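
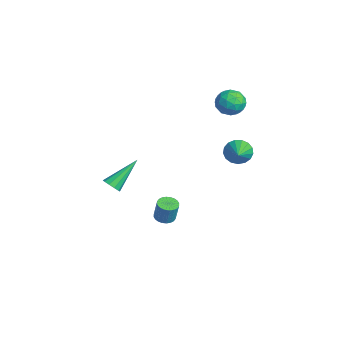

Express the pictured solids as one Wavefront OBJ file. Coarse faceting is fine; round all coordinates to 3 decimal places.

v -1.125 4.353 2.059
v -0.394 3.921 2.121
v -1.626 3.659 3.139
v -0.895 3.227 3.201
v -0.916 4.057 3.389
v -0.606 4.486 2.721
v -1.414 3.094 2.539
v -1.104 3.523 1.871
v -0.572 3.143 2.417
v -0.264 3.738 2.942
v -1.756 3.842 2.318
v -1.448 4.437 2.843
v -0.716 4.198 1.995
v -1.304 3.382 3.265
v -1.317 3.87 3.375
v -0.887 3.616 3.411
v -0.84 4.53 2.348
v -0.41 4.276 2.384
v -0.717 4.356 3.13
v -1.61 3.304 2.876
v -1.18 3.05 2.912
v -1.133 3.964 1.849
v -0.703 3.71 1.885
v -1.303 3.224 2.13
v -0.391 3.486 2.205
v -0.685 3.078 2.84
v -0.99 3 2.451
v -0.808 3.252 2.059
v -0.21 3.836 2.514
v -0.504 3.428 3.149
v -0.516 3.916 3.26
v -0.334 4.169 2.867
v -0.315 3.379 2.688
v -1.516 4.152 2.111
v -1.81 3.744 2.746
v -1.686 3.411 2.393
v -1.504 3.664 2
v -1.335 4.502 2.42
v -1.629 4.094 3.055
v -1.212 4.328 3.201
v -1.03 4.58 2.809
v -1.705 4.201 2.572
v 2.797 -3.34 0.275
v 3.057 -2.993 -0.012
v 2.283 -1.92 1.525
v 2.755 -3.006 -0.121
v 2.469 -3.147 -0.079
v 2.308 -3.361 0.098
v 2.334 -3.567 0.343
v 2.536 -3.687 0.562
v 2.838 -3.674 0.672
v 3.124 -3.533 0.629
v 3.285 -3.319 0.452
v 3.259 -3.113 0.207
v 0.655 -0.113 -4.082
v 1.143 -0.372 -4.173
v 1.413 -0.266 -3.03
v 0.925 -0.007 -2.938
v 1.198 -0.163 -4.206
v 1.469 -0.057 -3.062
v 1.171 0.053 -4.219
v 1.442 0.159 -3.076
v 1.066 0.244 -4.212
v 1.336 0.35 -3.069
v 0.898 0.381 -4.185
v 1.168 0.487 -3.041
v 0.692 0.442 -4.142
v 0.963 0.548 -2.999
v 0.481 0.419 -4.09
v 0.752 0.525 -2.947
v 0.297 0.315 -4.037
v 0.567 0.421 -2.893
v 0.167 0.146 -3.99
v 0.437 0.252 -2.847
v 0.111 -0.063 -3.958
v 0.382 0.043 -2.814
v 0.138 -0.279 -3.944
v 0.409 -0.173 -2.801
v 0.244 -0.47 -3.951
v 0.514 -0.364 -2.808
v 0.412 -0.607 -3.979
v 0.682 -0.501 -2.835
v 0.617 -0.668 -4.021
v 0.888 -0.562 -2.878
v 0.828 -0.645 -4.073
v 1.099 -0.539 -2.93
v 1.013 -0.541 -4.127
v 1.283 -0.435 -2.983
v 2.028 3.237 0.991
v 2.402 3.479 0.4
v 3.352 2.803 1.649
v 2.388 3.762 0.613
v 2.293 3.924 0.913
v 2.137 3.929 1.231
v 1.956 3.776 1.494
v 1.791 3.499 1.642
v 1.681 3.162 1.64
v 1.651 2.843 1.491
v 1.707 2.614 1.226
v 1.837 2.527 0.908
v 2.01 2.604 0.609
v 2.188 2.825 0.398
v 2.329 3.141 0.322
f 1 38 17
f 38 12 41
f 17 41 6
f 38 41 17
f 1 17 13
f 17 6 18
f 13 18 2
f 17 18 13
f 1 13 22
f 13 2 23
f 22 23 8
f 13 23 22
f 1 22 34
f 22 8 37
f 34 37 11
f 22 37 34
f 1 34 38
f 34 11 42
f 38 42 12
f 34 42 38
f 2 18 29
f 18 6 32
f 29 32 10
f 18 32 29
f 6 41 19
f 41 12 40
f 19 40 5
f 41 40 19
f 12 42 39
f 42 11 35
f 39 35 3
f 42 35 39
f 11 37 36
f 37 8 24
f 36 24 7
f 37 24 36
f 8 23 28
f 23 2 25
f 28 25 9
f 23 25 28
f 4 30 16
f 30 10 31
f 16 31 5
f 30 31 16
f 4 16 14
f 16 5 15
f 14 15 3
f 16 15 14
f 4 14 21
f 14 3 20
f 21 20 7
f 14 20 21
f 4 21 26
f 21 7 27
f 26 27 9
f 21 27 26
f 4 26 30
f 26 9 33
f 30 33 10
f 26 33 30
f 5 31 19
f 31 10 32
f 19 32 6
f 31 32 19
f 3 15 39
f 15 5 40
f 39 40 12
f 15 40 39
f 7 20 36
f 20 3 35
f 36 35 11
f 20 35 36
f 9 27 28
f 27 7 24
f 28 24 8
f 27 24 28
f 10 33 29
f 33 9 25
f 29 25 2
f 33 25 29
f 44 43 46
f 44 46 45
f 46 43 47
f 46 47 45
f 47 43 48
f 47 48 45
f 48 43 49
f 48 49 45
f 49 43 50
f 49 50 45
f 50 43 51
f 50 51 45
f 51 43 52
f 51 52 45
f 52 43 53
f 52 53 45
f 53 43 54
f 53 54 45
f 54 43 44
f 54 44 45
f 56 55 59
f 56 59 57
f 57 59 60
f 57 60 58
f 59 55 61
f 59 61 60
f 60 61 62
f 60 62 58
f 61 55 63
f 61 63 62
f 62 63 64
f 62 64 58
f 63 55 65
f 63 65 64
f 64 65 66
f 64 66 58
f 65 55 67
f 65 67 66
f 66 67 68
f 66 68 58
f 67 55 69
f 67 69 68
f 68 69 70
f 68 70 58
f 69 55 71
f 69 71 70
f 70 71 72
f 70 72 58
f 71 55 73
f 71 73 72
f 72 73 74
f 72 74 58
f 73 55 75
f 73 75 74
f 74 75 76
f 74 76 58
f 75 55 77
f 75 77 76
f 76 77 78
f 76 78 58
f 77 55 79
f 77 79 78
f 78 79 80
f 78 80 58
f 79 55 81
f 79 81 80
f 80 81 82
f 80 82 58
f 81 55 83
f 81 83 82
f 82 83 84
f 82 84 58
f 83 55 85
f 83 85 84
f 84 85 86
f 84 86 58
f 85 55 87
f 85 87 86
f 86 87 88
f 86 88 58
f 87 55 56
f 87 56 88
f 88 56 57
f 88 57 58
f 90 89 92
f 90 92 91
f 92 89 93
f 92 93 91
f 93 89 94
f 93 94 91
f 94 89 95
f 94 95 91
f 95 89 96
f 95 96 91
f 96 89 97
f 96 97 91
f 97 89 98
f 97 98 91
f 98 89 99
f 98 99 91
f 99 89 100
f 99 100 91
f 100 89 101
f 100 101 91
f 101 89 102
f 101 102 91
f 102 89 103
f 102 103 91
f 103 89 90
f 103 90 91



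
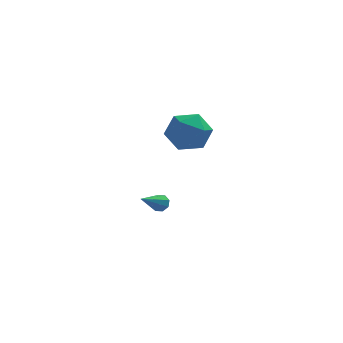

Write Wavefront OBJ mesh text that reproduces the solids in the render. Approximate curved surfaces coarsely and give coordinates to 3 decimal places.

v 2.817 -1.217 3.31
v 3.851 -0.919 3.969
v 3.209 -3.201 3.591
v 4.243 -2.903 4.25
v 3.1 -2.66 4.726
v 2.858 -1.434 4.553
v 4.202 -2.686 3.007
v 3.96 -1.46 2.834
v 4.707 -1.827 3.782
v 4.026 -1.811 4.844
v 3.034 -2.309 2.716
v 2.353 -2.293 3.778
v 2.26 1.212 -2.843
v 2.715 1.072 -2.568
v 1.26 -0.052 -1.837
v 2.504 1.386 -2.382
v 2.151 1.598 -2.467
v 1.861 1.584 -2.772
v 1.805 1.352 -3.119
v 2.015 1.038 -3.304
v 2.369 0.826 -3.22
v 2.659 0.84 -2.914
f 1 12 6
f 1 6 2
f 1 2 8
f 1 8 11
f 1 11 12
f 2 6 10
f 6 12 5
f 12 11 3
f 11 8 7
f 8 2 9
f 4 10 5
f 4 5 3
f 4 3 7
f 4 7 9
f 4 9 10
f 5 10 6
f 3 5 12
f 7 3 11
f 9 7 8
f 10 9 2
f 14 13 16
f 14 16 15
f 16 13 17
f 16 17 15
f 17 13 18
f 17 18 15
f 18 13 19
f 18 19 15
f 19 13 20
f 19 20 15
f 20 13 21
f 20 21 15
f 21 13 22
f 21 22 15
f 22 13 14
f 22 14 15



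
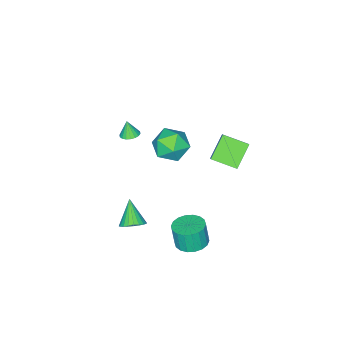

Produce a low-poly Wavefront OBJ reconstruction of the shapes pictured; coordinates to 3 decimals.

v 0.292 2.341 4.068
v 1.109 2.121 3.175
v 0.411 0.439 4.645
v 1.228 0.219 3.752
v 1.538 0.927 4.709
v 1.465 2.102 4.353
v 0.055 0.458 3.467
v -0.018 1.633 3.111
v 0.963 0.957 2.804
v 1.88 1.247 3.572
v -0.36 1.313 4.248
v 0.557 1.603 5.016
v -0.779 -3.448 0.422
v -0.192 -3.214 0.524
v -0.841 -3.752 1.478
v -0.36 -2.991 0.579
v -0.61 -2.857 0.602
v -0.894 -2.841 0.59
v -1.156 -2.945 0.545
v -1.342 -3.149 0.475
v -1.417 -3.412 0.395
v -1.366 -3.682 0.32
v -1.198 -3.905 0.266
v -0.947 -4.039 0.242
v -0.663 -4.055 0.254
v -0.402 -3.951 0.3
v -0.216 -3.747 0.369
v -0.14 -3.484 0.45
v 2.03 4.039 -2.682
v 2.947 3.623 -2.76
v 2.948 3.346 -1.276
v 2.03 3.761 -1.198
v 3.04 4.056 -2.679
v 3.04 3.779 -1.195
v 2.932 4.485 -2.599
v 2.932 4.208 -1.115
v 2.646 4.825 -2.535
v 2.646 4.548 -1.051
v 2.238 5.01 -2.501
v 2.238 4.733 -1.016
v 1.788 5.003 -2.502
v 1.788 4.725 -1.018
v 1.387 4.804 -2.539
v 1.387 4.527 -1.055
v 1.112 4.454 -2.604
v 1.113 4.177 -1.12
v 1.02 4.021 -2.685
v 1.02 3.744 -1.201
v 1.128 3.592 -2.765
v 1.128 3.315 -1.281
v 1.414 3.252 -2.829
v 1.414 2.975 -1.345
v 1.822 3.067 -2.864
v 1.822 2.79 -1.379
v 2.272 3.075 -2.862
v 2.272 2.797 -1.378
v 2.673 3.273 -2.825
v 2.673 2.996 -1.341
v -3.458 1.529 1.807
v -2.88 2.076 2.594
v -4.154 2.966 1.319
v -3.576 3.514 2.106
v -2.104 1.786 0.634
v -1.526 2.334 1.421
v -2.8 3.224 0.146
v -2.222 3.771 0.933
v 2.201 -0.496 -4.302
v 2.946 -0.541 -3.917
v 1.459 -1.444 -2.978
v 2.824 -0.266 -3.788
v 2.607 -0.025 -3.738
v 2.329 0.144 -3.774
v 2.03 0.215 -3.89
v 1.758 0.178 -4.069
v 1.554 0.038 -4.283
v 1.448 -0.183 -4.501
v 1.457 -0.452 -4.688
v 1.579 -0.727 -4.817
v 1.796 -0.968 -4.867
v 2.074 -1.137 -4.831
v 2.372 -1.208 -4.715
v 2.644 -1.171 -4.536
v 2.849 -1.031 -4.322
v 2.955 -0.81 -4.104
f 1 12 6
f 1 6 2
f 1 2 8
f 1 8 11
f 1 11 12
f 2 6 10
f 6 12 5
f 12 11 3
f 11 8 7
f 8 2 9
f 4 10 5
f 4 5 3
f 4 3 7
f 4 7 9
f 4 9 10
f 5 10 6
f 3 5 12
f 7 3 11
f 9 7 8
f 10 9 2
f 14 13 16
f 14 16 15
f 16 13 17
f 16 17 15
f 17 13 18
f 17 18 15
f 18 13 19
f 18 19 15
f 19 13 20
f 19 20 15
f 20 13 21
f 20 21 15
f 21 13 22
f 21 22 15
f 22 13 23
f 22 23 15
f 23 13 24
f 23 24 15
f 24 13 25
f 24 25 15
f 25 13 26
f 25 26 15
f 26 13 27
f 26 27 15
f 27 13 28
f 27 28 15
f 28 13 14
f 28 14 15
f 30 29 33
f 30 33 31
f 31 33 34
f 31 34 32
f 33 29 35
f 33 35 34
f 34 35 36
f 34 36 32
f 35 29 37
f 35 37 36
f 36 37 38
f 36 38 32
f 37 29 39
f 37 39 38
f 38 39 40
f 38 40 32
f 39 29 41
f 39 41 40
f 40 41 42
f 40 42 32
f 41 29 43
f 41 43 42
f 42 43 44
f 42 44 32
f 43 29 45
f 43 45 44
f 44 45 46
f 44 46 32
f 45 29 47
f 45 47 46
f 46 47 48
f 46 48 32
f 47 29 49
f 47 49 48
f 48 49 50
f 48 50 32
f 49 29 51
f 49 51 50
f 50 51 52
f 50 52 32
f 51 29 53
f 51 53 52
f 52 53 54
f 52 54 32
f 53 29 55
f 53 55 54
f 54 55 56
f 54 56 32
f 55 29 57
f 55 57 56
f 56 57 58
f 56 58 32
f 57 29 30
f 57 30 58
f 58 30 31
f 58 31 32
f 60 62 59
f 63 60 59
f 59 62 61
f 61 63 59
f 60 66 62
f 64 60 63
f 64 66 60
f 62 66 61
f 65 63 61
f 61 66 65
f 65 64 63
f 66 64 65
f 68 67 70
f 68 70 69
f 70 67 71
f 70 71 69
f 71 67 72
f 71 72 69
f 72 67 73
f 72 73 69
f 73 67 74
f 73 74 69
f 74 67 75
f 74 75 69
f 75 67 76
f 75 76 69
f 76 67 77
f 76 77 69
f 77 67 78
f 77 78 69
f 78 67 79
f 78 79 69
f 79 67 80
f 79 80 69
f 80 67 81
f 80 81 69
f 81 67 82
f 81 82 69
f 82 67 83
f 82 83 69
f 83 67 84
f 83 84 69
f 84 67 68
f 84 68 69



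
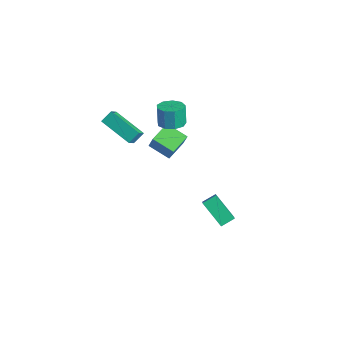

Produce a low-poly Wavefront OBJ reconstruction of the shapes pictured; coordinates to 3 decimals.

v -2.085 1.332 -1.122
v -1.381 1.113 -0.936
v -1.652 1.23 0.227
v -2.355 1.448 0.042
v -1.398 1.63 -0.992
v -1.669 1.746 0.172
v -1.736 2.007 -1.108
v -2.007 2.124 0.055
v -2.237 2.068 -1.231
v -2.508 2.185 -0.068
v -2.667 1.785 -1.303
v -2.938 1.901 -0.14
v -2.825 1.289 -1.29
v -3.095 1.406 -0.126
v -2.636 0.814 -1.198
v -2.906 0.93 -0.035
v -2.189 0.581 -1.07
v -2.46 0.697 0.093
v -1.693 0.699 -0.967
v -1.964 0.816 0.196
v 3.465 -0.199 -2.45
v 3.552 0.53 -2.108
v 2.663 0.289 -3.29
v 2.75 1.019 -2.948
v 4.71 0.121 -3.452
v 4.797 0.851 -3.11
v 3.908 0.61 -4.292
v 3.995 1.339 -3.95
v -3.332 -2.138 -0.29
v -3.336 -1.54 0.241
v -3.724 -1.632 -0.864
v -3.728 -1.033 -0.333
v -1.552 -1.527 -0.967
v -1.556 -0.928 -0.436
v -1.944 -1.02 -1.541
v -1.948 -0.422 -1.01
v -2.487 0.169 -2.786
v -1.994 0.136 -1.803
v -3.01 1.332 -2.484
v -2.517 1.299 -1.501
v -1.423 0.781 -3.299
v -0.93 0.748 -2.316
v -1.946 1.944 -2.997
v -1.453 1.911 -2.014
f 2 1 5
f 2 5 3
f 3 5 6
f 3 6 4
f 5 1 7
f 5 7 6
f 6 7 8
f 6 8 4
f 7 1 9
f 7 9 8
f 8 9 10
f 8 10 4
f 9 1 11
f 9 11 10
f 10 11 12
f 10 12 4
f 11 1 13
f 11 13 12
f 12 13 14
f 12 14 4
f 13 1 15
f 13 15 14
f 14 15 16
f 14 16 4
f 15 1 17
f 15 17 16
f 16 17 18
f 16 18 4
f 17 1 19
f 17 19 18
f 18 19 20
f 18 20 4
f 19 1 2
f 19 2 20
f 20 2 3
f 20 3 4
f 22 24 21
f 25 22 21
f 21 24 23
f 23 25 21
f 22 28 24
f 26 22 25
f 26 28 22
f 24 28 23
f 27 25 23
f 23 28 27
f 27 26 25
f 28 26 27
f 30 32 29
f 33 30 29
f 29 32 31
f 31 33 29
f 30 36 32
f 34 30 33
f 34 36 30
f 32 36 31
f 35 33 31
f 31 36 35
f 35 34 33
f 36 34 35
f 38 40 37
f 41 38 37
f 37 40 39
f 39 41 37
f 38 44 40
f 42 38 41
f 42 44 38
f 40 44 39
f 43 41 39
f 39 44 43
f 43 42 41
f 44 42 43



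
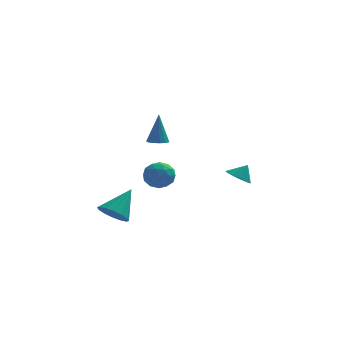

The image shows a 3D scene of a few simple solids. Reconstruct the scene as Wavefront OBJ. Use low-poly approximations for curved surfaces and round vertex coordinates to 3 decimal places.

v -4.479 -4.331 -3.59
v -4.099 -3.7 -4.338
v -3.481 -3.129 -2.07
v -4.576 -3.481 -4.199
v -5.027 -3.489 -3.896
v -5.332 -3.724 -3.511
v -5.407 -4.121 -3.148
v -5.234 -4.574 -2.903
v -4.859 -4.962 -2.842
v -4.381 -5.181 -2.982
v -3.93 -5.173 -3.285
v -3.626 -4.938 -3.67
v -3.55 -4.541 -4.033
v -3.723 -4.088 -4.278
v -2.183 2.516 -0.254
v -1.52 2.765 -0.311
v -2.137 2.884 1.894
v -1.763 3.079 -0.359
v -2.139 3.215 -0.375
v -2.529 3.128 -0.351
v -2.809 2.848 -0.297
v -2.891 2.462 -0.23
v -2.747 2.093 -0.17
v -2.425 1.859 -0.137
v -2.025 1.833 -0.141
v -1.676 2.024 -0.181
v -1.488 2.372 -0.244
v -2.54 4.478 -4.306
v -1.474 4.248 -4.236
v -2.866 3.372 -2.964
v -1.8 3.142 -2.894
v -2.165 4.133 -2.611
v -1.964 4.817 -3.441
v -2.376 2.803 -3.759
v -2.175 3.487 -4.589
v -1.372 3.213 -3.898
v -1.242 4.035 -3.189
v -3.098 3.585 -4.011
v -2.968 4.407 -3.302
v -1.978 4.46 -4.389
v -2.362 3.16 -2.811
v -2.577 3.742 -2.645
v -1.95 3.607 -2.604
v -2.266 4.794 -3.921
v -1.639 4.659 -3.88
v -2.046 4.592 -2.925
v -2.701 2.961 -3.32
v -2.074 2.826 -3.279
v -2.39 4.013 -4.596
v -1.763 3.878 -4.555
v -2.294 3.028 -4.275
v -1.292 3.717 -4.149
v -1.483 3.067 -3.36
v -1.822 2.867 -3.869
v -1.704 3.269 -4.356
v -1.215 4.2 -3.732
v -1.407 3.55 -2.943
v -1.622 4.132 -2.777
v -1.503 4.534 -3.265
v -1.155 3.592 -3.533
v -2.933 4.07 -4.257
v -3.125 3.42 -3.468
v -2.837 3.086 -3.935
v -2.718 3.488 -4.423
v -2.857 4.553 -3.84
v -3.048 3.903 -3.051
v -2.636 4.351 -2.844
v -2.518 4.753 -3.331
v -3.185 4.028 -3.667
v 2.713 -2.737 -1.156
v 3.204 -3.448 -1.259
v 3.267 -2.483 -0.264
v 3.44 -3.043 -1.522
v 3.399 -2.521 -1.645
v 3.095 -2.082 -1.581
v 2.646 -1.893 -1.354
v 2.221 -2.026 -1.052
v 1.985 -2.431 -0.789
v 2.026 -2.953 -0.667
v 2.33 -3.392 -0.73
v 2.78 -3.581 -0.957
f 2 1 4
f 2 4 3
f 4 1 5
f 4 5 3
f 5 1 6
f 5 6 3
f 6 1 7
f 6 7 3
f 7 1 8
f 7 8 3
f 8 1 9
f 8 9 3
f 9 1 10
f 9 10 3
f 10 1 11
f 10 11 3
f 11 1 12
f 11 12 3
f 12 1 13
f 12 13 3
f 13 1 14
f 13 14 3
f 14 1 2
f 14 2 3
f 16 15 18
f 16 18 17
f 18 15 19
f 18 19 17
f 19 15 20
f 19 20 17
f 20 15 21
f 20 21 17
f 21 15 22
f 21 22 17
f 22 15 23
f 22 23 17
f 23 15 24
f 23 24 17
f 24 15 25
f 24 25 17
f 25 15 26
f 25 26 17
f 26 15 27
f 26 27 17
f 27 15 16
f 27 16 17
f 28 65 44
f 65 39 68
f 44 68 33
f 65 68 44
f 28 44 40
f 44 33 45
f 40 45 29
f 44 45 40
f 28 40 49
f 40 29 50
f 49 50 35
f 40 50 49
f 28 49 61
f 49 35 64
f 61 64 38
f 49 64 61
f 28 61 65
f 61 38 69
f 65 69 39
f 61 69 65
f 29 45 56
f 45 33 59
f 56 59 37
f 45 59 56
f 33 68 46
f 68 39 67
f 46 67 32
f 68 67 46
f 39 69 66
f 69 38 62
f 66 62 30
f 69 62 66
f 38 64 63
f 64 35 51
f 63 51 34
f 64 51 63
f 35 50 55
f 50 29 52
f 55 52 36
f 50 52 55
f 31 57 43
f 57 37 58
f 43 58 32
f 57 58 43
f 31 43 41
f 43 32 42
f 41 42 30
f 43 42 41
f 31 41 48
f 41 30 47
f 48 47 34
f 41 47 48
f 31 48 53
f 48 34 54
f 53 54 36
f 48 54 53
f 31 53 57
f 53 36 60
f 57 60 37
f 53 60 57
f 32 58 46
f 58 37 59
f 46 59 33
f 58 59 46
f 30 42 66
f 42 32 67
f 66 67 39
f 42 67 66
f 34 47 63
f 47 30 62
f 63 62 38
f 47 62 63
f 36 54 55
f 54 34 51
f 55 51 35
f 54 51 55
f 37 60 56
f 60 36 52
f 56 52 29
f 60 52 56
f 71 70 73
f 71 73 72
f 73 70 74
f 73 74 72
f 74 70 75
f 74 75 72
f 75 70 76
f 75 76 72
f 76 70 77
f 76 77 72
f 77 70 78
f 77 78 72
f 78 70 79
f 78 79 72
f 79 70 80
f 79 80 72
f 80 70 81
f 80 81 72
f 81 70 71
f 81 71 72



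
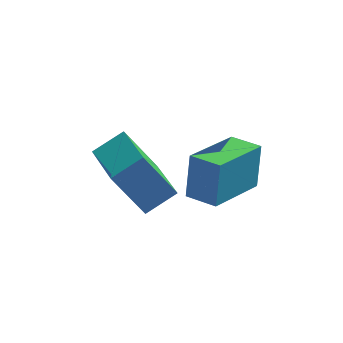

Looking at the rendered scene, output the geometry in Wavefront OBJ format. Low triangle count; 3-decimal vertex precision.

v 2.428 -3.436 0.396
v 2.501 -2.98 1.718
v 3.462 -1.915 -0.187
v 3.535 -1.458 1.134
v 3.245 -3.942 0.526
v 3.318 -3.485 1.847
v 4.279 -2.42 -0.058
v 4.352 -1.964 1.264
v 1.455 -4.539 0.696
v 0.576 -4.527 2.151
v 0.807 -3.02 0.292
v -0.072 -3.008 1.747
v 2.252 -4.072 1.173
v 1.373 -4.06 2.628
v 1.604 -2.553 0.769
v 0.725 -2.541 2.224
f 2 4 1
f 5 2 1
f 1 4 3
f 3 5 1
f 2 8 4
f 6 2 5
f 6 8 2
f 4 8 3
f 7 5 3
f 3 8 7
f 7 6 5
f 8 6 7
f 10 12 9
f 13 10 9
f 9 12 11
f 11 13 9
f 10 16 12
f 14 10 13
f 14 16 10
f 12 16 11
f 15 13 11
f 11 16 15
f 15 14 13
f 16 14 15



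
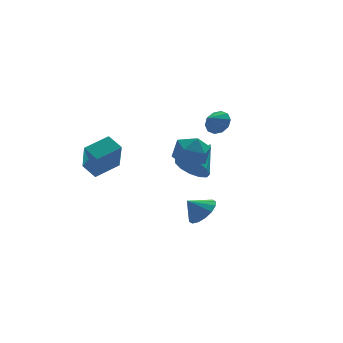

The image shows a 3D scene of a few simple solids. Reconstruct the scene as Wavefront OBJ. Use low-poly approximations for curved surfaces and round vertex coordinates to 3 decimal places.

v -3.643 3.264 -1.113
v -3.816 2.278 0.722
v -4.065 4.175 -0.663
v -4.238 3.189 1.172
v -2.162 3.751 -0.712
v -2.335 2.765 1.123
v -2.584 4.662 -0.262
v -2.757 3.676 1.573
v 0.127 -2.807 -1.233
v 0.796 -2.415 -0.702
v -0.627 -2.613 -0.427
v 0.611 -2.048 -0.962
v 0.297 -1.884 -1.295
v -0.063 -1.967 -1.612
v -0.373 -2.275 -1.827
v -0.548 -2.726 -1.883
v -0.543 -3.198 -1.765
v -0.358 -3.565 -1.504
v -0.044 -3.729 -1.171
v 0.317 -3.646 -0.855
v 0.626 -3.338 -0.64
v 0.801 -2.887 -0.584
v 3.492 4.142 1.429
v 4.037 4.076 2.039
v 2.728 3.758 2.071
v 3.828 4.537 2.065
v 3.49 4.847 1.848
v 3.153 4.888 1.471
v 2.946 4.643 1.078
v 2.948 4.208 0.819
v 3.157 3.747 0.793
v 3.495 3.437 1.01
v 3.831 3.397 1.387
v 4.039 3.641 1.78
v 1.695 3.193 -1.262
v 2.202 3.427 -2.187
v 3.125 4.227 -0.218
v 1.805 3.878 -2.09
v 1.373 4.111 -1.73
v 1.044 4.053 -1.222
v 0.921 3.722 -0.726
v 1.044 3.223 -0.401
v 1.374 2.714 -0.349
v 1.806 2.358 -0.587
v 2.203 2.266 -1.039
v 2.438 2.469 -1.562
v 2.438 2.902 -1.99
v -0.681 -0.435 1.691
v -0.24 -0.034 2.62
v 0.94 -0.946 1.14
v 1.381 -0.545 2.069
v 0.736 -1.44 2.106
v -0.266 -1.124 2.447
v 0.966 0.144 1.313
v -0.036 0.46 1.654
v 0.778 0.324 2.387
v 0.636 -0.655 2.877
v 0.064 -0.325 0.883
v -0.078 -1.304 1.373
f 2 4 1
f 5 2 1
f 1 4 3
f 3 5 1
f 2 8 4
f 6 2 5
f 6 8 2
f 4 8 3
f 7 5 3
f 3 8 7
f 7 6 5
f 8 6 7
f 10 9 12
f 10 12 11
f 12 9 13
f 12 13 11
f 13 9 14
f 13 14 11
f 14 9 15
f 14 15 11
f 15 9 16
f 15 16 11
f 16 9 17
f 16 17 11
f 17 9 18
f 17 18 11
f 18 9 19
f 18 19 11
f 19 9 20
f 19 20 11
f 20 9 21
f 20 21 11
f 21 9 22
f 21 22 11
f 22 9 10
f 22 10 11
f 24 23 26
f 24 26 25
f 26 23 27
f 26 27 25
f 27 23 28
f 27 28 25
f 28 23 29
f 28 29 25
f 29 23 30
f 29 30 25
f 30 23 31
f 30 31 25
f 31 23 32
f 31 32 25
f 32 23 33
f 32 33 25
f 33 23 34
f 33 34 25
f 34 23 24
f 34 24 25
f 36 35 38
f 36 38 37
f 38 35 39
f 38 39 37
f 39 35 40
f 39 40 37
f 40 35 41
f 40 41 37
f 41 35 42
f 41 42 37
f 42 35 43
f 42 43 37
f 43 35 44
f 43 44 37
f 44 35 45
f 44 45 37
f 45 35 46
f 45 46 37
f 46 35 47
f 46 47 37
f 47 35 36
f 47 36 37
f 48 59 53
f 48 53 49
f 48 49 55
f 48 55 58
f 48 58 59
f 49 53 57
f 53 59 52
f 59 58 50
f 58 55 54
f 55 49 56
f 51 57 52
f 51 52 50
f 51 50 54
f 51 54 56
f 51 56 57
f 52 57 53
f 50 52 59
f 54 50 58
f 56 54 55
f 57 56 49



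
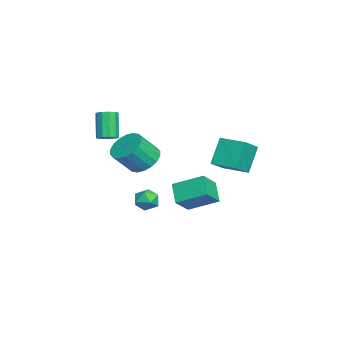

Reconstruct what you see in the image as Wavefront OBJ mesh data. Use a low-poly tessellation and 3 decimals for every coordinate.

v 2.603 1.09 -1.435
v 3.503 0.513 -0.562
v 2.886 2.659 -0.689
v 3.785 2.082 0.184
v 3.575 1.318 -2.284
v 4.474 0.741 -1.411
v 3.857 2.887 -1.538
v 4.757 2.31 -0.665
v 0.042 2.313 -0.572
v -0.789 2.763 0.937
v -0.996 2.94 -1.33
v -1.826 3.391 0.179
v 0.826 3.649 -0.539
v -0.004 4.1 0.97
v -0.211 4.277 -1.297
v -1.042 4.727 0.212
v 0.562 -2.939 1.371
v 0.856 -3.433 1.507
v 0.052 -3.514 2.945
v -0.242 -3.021 2.809
v 1.048 -3.149 1.631
v 0.244 -3.23 3.069
v 1.055 -2.785 1.655
v 0.251 -2.867 3.094
v 0.874 -2.48 1.571
v 0.07 -2.562 3.01
v 0.573 -2.351 1.41
v -0.231 -2.432 2.849
v 0.268 -2.446 1.235
v -0.536 -2.527 2.673
v 0.076 -2.73 1.111
v -0.728 -2.811 2.549
v 0.069 -3.093 1.086
v -0.735 -3.175 2.525
v 0.25 -3.398 1.17
v -0.554 -3.48 2.609
v 0.551 -3.528 1.331
v -0.253 -3.609 2.77
v -1.462 -0.981 -3.204
v -0.904 -0.456 -3.339
v -1.056 -1.664 -4.181
v -0.498 -1.139 -4.316
v -0.466 -1.586 -3.68
v -0.716 -1.164 -3.076
v -1.244 -0.956 -4.444
v -1.494 -0.534 -3.84
v -0.769 -0.441 -4.106
v -0.288 -0.83 -3.634
v -1.672 -1.29 -3.886
v -1.191 -1.679 -3.414
v -2.872 -1.292 -1.62
v -1.903 -1.25 -2.022
v -1.339 -2.207 -0.762
v -2.308 -2.248 -0.36
v -1.913 -0.88 -1.737
v -1.349 -1.837 -0.477
v -2.113 -0.592 -1.428
v -1.549 -1.548 -0.168
v -2.464 -0.442 -1.158
v -1.899 -1.399 0.102
v -2.895 -0.46 -0.979
v -2.331 -1.417 0.281
v -3.322 -0.644 -0.927
v -2.758 -1.6 0.333
v -3.659 -0.955 -1.012
v -3.095 -1.912 0.248
v -3.841 -1.333 -1.218
v -3.277 -2.29 0.042
v -3.831 -1.703 -1.503
v -3.267 -2.66 -0.243
v -3.631 -1.992 -1.812
v -3.067 -2.948 -0.552
v -3.281 -2.141 -2.082
v -2.716 -3.098 -0.822
v -2.849 -2.123 -2.261
v -2.285 -3.08 -1.001
v -2.422 -1.94 -2.313
v -1.858 -2.896 -1.053
v -2.085 -1.628 -2.228
v -1.521 -2.585 -0.968
f 2 4 1
f 5 2 1
f 1 4 3
f 3 5 1
f 2 8 4
f 6 2 5
f 6 8 2
f 4 8 3
f 7 5 3
f 3 8 7
f 7 6 5
f 8 6 7
f 10 12 9
f 13 10 9
f 9 12 11
f 11 13 9
f 10 16 12
f 14 10 13
f 14 16 10
f 12 16 11
f 15 13 11
f 11 16 15
f 15 14 13
f 16 14 15
f 18 17 21
f 18 21 19
f 19 21 22
f 19 22 20
f 21 17 23
f 21 23 22
f 22 23 24
f 22 24 20
f 23 17 25
f 23 25 24
f 24 25 26
f 24 26 20
f 25 17 27
f 25 27 26
f 26 27 28
f 26 28 20
f 27 17 29
f 27 29 28
f 28 29 30
f 28 30 20
f 29 17 31
f 29 31 30
f 30 31 32
f 30 32 20
f 31 17 33
f 31 33 32
f 32 33 34
f 32 34 20
f 33 17 35
f 33 35 34
f 34 35 36
f 34 36 20
f 35 17 37
f 35 37 36
f 36 37 38
f 36 38 20
f 37 17 18
f 37 18 38
f 38 18 19
f 38 19 20
f 39 50 44
f 39 44 40
f 39 40 46
f 39 46 49
f 39 49 50
f 40 44 48
f 44 50 43
f 50 49 41
f 49 46 45
f 46 40 47
f 42 48 43
f 42 43 41
f 42 41 45
f 42 45 47
f 42 47 48
f 43 48 44
f 41 43 50
f 45 41 49
f 47 45 46
f 48 47 40
f 52 51 55
f 52 55 53
f 53 55 56
f 53 56 54
f 55 51 57
f 55 57 56
f 56 57 58
f 56 58 54
f 57 51 59
f 57 59 58
f 58 59 60
f 58 60 54
f 59 51 61
f 59 61 60
f 60 61 62
f 60 62 54
f 61 51 63
f 61 63 62
f 62 63 64
f 62 64 54
f 63 51 65
f 63 65 64
f 64 65 66
f 64 66 54
f 65 51 67
f 65 67 66
f 66 67 68
f 66 68 54
f 67 51 69
f 67 69 68
f 68 69 70
f 68 70 54
f 69 51 71
f 69 71 70
f 70 71 72
f 70 72 54
f 71 51 73
f 71 73 72
f 72 73 74
f 72 74 54
f 73 51 75
f 73 75 74
f 74 75 76
f 74 76 54
f 75 51 77
f 75 77 76
f 76 77 78
f 76 78 54
f 77 51 79
f 77 79 78
f 78 79 80
f 78 80 54
f 79 51 52
f 79 52 80
f 80 52 53
f 80 53 54



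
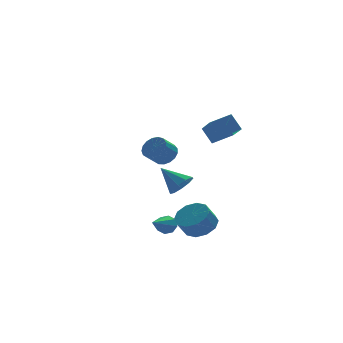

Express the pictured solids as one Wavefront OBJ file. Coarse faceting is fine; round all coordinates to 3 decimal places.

v -2.881 -3.816 -0.051
v -2.249 -3.268 -0.123
v -3.679 -2.764 0.971
v -2.642 -3.169 -0.531
v -3.147 -3.374 -0.714
v -3.528 -3.785 -0.587
v -3.606 -4.211 -0.209
v -3.345 -4.452 0.242
v -2.867 -4.396 0.557
v -2.396 -4.068 0.586
v -2.152 -3.623 0.318
v -0.858 3.997 -0.546
v -0.296 4.012 0.091
v -1.139 3.638 0.844
v -1.702 3.623 0.206
v -0.458 4.385 0.095
v -1.301 4.012 0.848
v -0.712 4.669 -0.048
v -1.555 4.296 0.705
v -0.999 4.8 -0.305
v -1.842 4.426 0.447
v -1.254 4.746 -0.617
v -2.097 4.372 0.135
v -1.418 4.52 -0.913
v -2.261 4.147 -0.161
v -1.454 4.175 -1.125
v -2.297 3.802 -0.373
v -1.354 3.789 -1.205
v -2.197 3.415 -0.452
v -1.14 3.45 -1.133
v -1.983 3.077 -0.381
v -0.862 3.237 -0.927
v -1.705 2.863 -0.175
v -0.583 3.198 -0.634
v -1.426 2.824 0.119
v -0.367 3.341 -0.32
v -1.21 2.968 0.432
v -0.263 3.635 -0.059
v -1.106 3.262 0.694
v -0.706 -2.333 3.81
v 0.566 -2.284 4.259
v -0.405 -0.46 2.755
v 0.867 -0.412 3.204
v -0.347 -2.928 2.856
v 0.925 -2.88 3.305
v -0.046 -1.056 1.801
v 1.226 -1.007 2.25
v -0.965 -1.767 -4.017
v -0.138 -2.287 -3.607
v -0.787 -2.553 -2.633
v -1.615 -2.033 -3.043
v -0.101 -1.663 -3.412
v -0.751 -1.929 -2.438
v -0.395 -1.078 -3.448
v -1.044 -1.345 -2.474
v -0.906 -0.757 -3.701
v -1.556 -1.023 -2.728
v -1.44 -0.821 -4.075
v -2.09 -1.087 -3.101
v -1.793 -1.247 -4.427
v -2.442 -1.513 -3.453
v -1.829 -1.871 -4.622
v -2.479 -2.137 -3.648
v -1.536 -2.455 -4.586
v -2.185 -2.722 -3.612
v -1.024 -2.777 -4.332
v -1.674 -3.043 -3.359
v -0.49 -2.713 -3.959
v -1.14 -2.979 -2.985
v -3.304 -2.64 -3.325
v -2.857 -2.828 -2.907
v -4.576 -3.86 -2.515
v -3.118 -2.447 -2.744
v -3.488 -2.179 -2.92
v -3.75 -2.181 -3.334
v -3.751 -2.451 -3.743
v -3.49 -2.832 -3.907
v -3.12 -3.1 -3.73
v -2.858 -3.099 -3.316
f 2 1 4
f 2 4 3
f 4 1 5
f 4 5 3
f 5 1 6
f 5 6 3
f 6 1 7
f 6 7 3
f 7 1 8
f 7 8 3
f 8 1 9
f 8 9 3
f 9 1 10
f 9 10 3
f 10 1 11
f 10 11 3
f 11 1 2
f 11 2 3
f 13 12 16
f 13 16 14
f 14 16 17
f 14 17 15
f 16 12 18
f 16 18 17
f 17 18 19
f 17 19 15
f 18 12 20
f 18 20 19
f 19 20 21
f 19 21 15
f 20 12 22
f 20 22 21
f 21 22 23
f 21 23 15
f 22 12 24
f 22 24 23
f 23 24 25
f 23 25 15
f 24 12 26
f 24 26 25
f 25 26 27
f 25 27 15
f 26 12 28
f 26 28 27
f 27 28 29
f 27 29 15
f 28 12 30
f 28 30 29
f 29 30 31
f 29 31 15
f 30 12 32
f 30 32 31
f 31 32 33
f 31 33 15
f 32 12 34
f 32 34 33
f 33 34 35
f 33 35 15
f 34 12 36
f 34 36 35
f 35 36 37
f 35 37 15
f 36 12 38
f 36 38 37
f 37 38 39
f 37 39 15
f 38 12 13
f 38 13 39
f 39 13 14
f 39 14 15
f 41 43 40
f 44 41 40
f 40 43 42
f 42 44 40
f 41 47 43
f 45 41 44
f 45 47 41
f 43 47 42
f 46 44 42
f 42 47 46
f 46 45 44
f 47 45 46
f 49 48 52
f 49 52 50
f 50 52 53
f 50 53 51
f 52 48 54
f 52 54 53
f 53 54 55
f 53 55 51
f 54 48 56
f 54 56 55
f 55 56 57
f 55 57 51
f 56 48 58
f 56 58 57
f 57 58 59
f 57 59 51
f 58 48 60
f 58 60 59
f 59 60 61
f 59 61 51
f 60 48 62
f 60 62 61
f 61 62 63
f 61 63 51
f 62 48 64
f 62 64 63
f 63 64 65
f 63 65 51
f 64 48 66
f 64 66 65
f 65 66 67
f 65 67 51
f 66 48 68
f 66 68 67
f 67 68 69
f 67 69 51
f 68 48 49
f 68 49 69
f 69 49 50
f 69 50 51
f 71 70 73
f 71 73 72
f 73 70 74
f 73 74 72
f 74 70 75
f 74 75 72
f 75 70 76
f 75 76 72
f 76 70 77
f 76 77 72
f 77 70 78
f 77 78 72
f 78 70 79
f 78 79 72
f 79 70 71
f 79 71 72



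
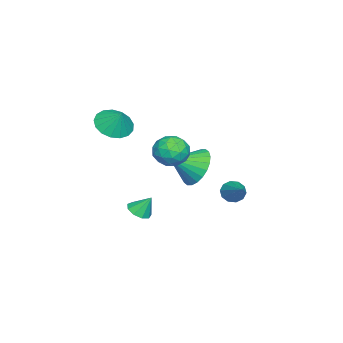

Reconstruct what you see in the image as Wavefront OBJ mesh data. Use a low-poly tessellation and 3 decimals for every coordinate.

v -2.393 0.799 -0.341
v -1.645 1.511 -0.059
v -1.707 -0.199 0.361
v -1.915 1.547 0.257
v -2.258 1.47 0.482
v -2.621 1.291 0.582
v -2.95 1.036 0.542
v -3.194 0.746 0.367
v -3.316 0.464 0.084
v -3.297 0.233 -0.263
v -3.141 0.088 -0.622
v -2.871 0.052 -0.938
v -2.528 0.129 -1.163
v -2.165 0.308 -1.263
v -1.836 0.562 -1.223
v -1.592 0.853 -1.048
v -1.47 1.135 -0.766
v -1.488 1.366 -0.418
v -0.935 2.889 -0.786
v -0.555 2.497 -0.981
v 0.295 3.651 0.086
v -0.56 2.77 -1.212
v -0.709 3.089 -1.281
v -0.944 3.332 -1.161
v -1.176 3.405 -0.897
v -1.316 3.281 -0.592
v -1.311 3.007 -0.36
v -1.162 2.688 -0.291
v -0.927 2.446 -0.411
v -0.695 2.373 -0.675
v 0.675 -1.864 3.316
v 1.502 -2.111 3.098
v 1.045 -1.356 4.144
v 1.449 -1.74 2.894
v 1.219 -1.398 2.787
v 0.865 -1.163 2.801
v 0.466 -1.088 2.933
v 0.116 -1.191 3.152
v -0.106 -1.448 3.409
v -0.149 -1.801 3.644
v -0.004 -2.168 3.804
v 0.297 -2.465 3.852
v 0.685 -2.625 3.777
v 1.071 -2.61 3.596
v 1.365 -2.425 3.351
v 1.289 1.066 1.954
v 1.829 1.659 2.208
v 1.591 0.321 3.052
v 2.131 0.914 3.306
v 1.304 1.066 3.315
v 1.117 1.527 2.636
v 2.303 0.453 2.624
v 2.116 0.914 1.945
v 2.455 1.281 2.622
v 1.837 1.659 3.049
v 1.583 0.321 2.211
v 0.965 0.699 2.638
v 1.532 1.428 1.985
v 1.888 0.552 3.275
v 1.401 0.641 3.281
v 1.718 0.99 3.43
v 1.114 1.35 2.236
v 1.431 1.699 2.386
v 1.122 1.35 3.036
v 1.989 0.281 2.874
v 2.306 0.63 3.024
v 1.702 0.99 1.83
v 2.019 1.339 1.979
v 2.298 0.63 2.224
v 2.218 1.554 2.377
v 2.395 1.116 3.023
v 2.497 0.845 2.622
v 2.387 1.116 2.223
v 1.855 1.777 2.628
v 2.032 1.339 3.274
v 1.546 1.428 3.279
v 1.436 1.699 2.88
v 2.223 1.554 2.872
v 1.388 0.641 1.986
v 1.565 0.203 2.632
v 1.984 0.281 2.38
v 1.874 0.552 1.981
v 1.025 0.864 2.237
v 1.202 0.426 2.883
v 1.033 0.864 3.037
v 0.923 1.135 2.638
v 1.197 0.426 2.388
v -0.918 -1.337 -2.644
v -0.49 -1.705 -2.387
v -0.962 -0.783 -1.776
v -0.302 -1.38 -2.585
v -0.402 -1.035 -2.81
v -0.744 -0.831 -2.957
v -1.166 -0.864 -2.958
v -1.473 -1.118 -2.812
v -1.52 -1.474 -2.587
v -1.285 -1.766 -2.388
v -0.878 -1.857 -2.309
f 2 1 4
f 2 4 3
f 4 1 5
f 4 5 3
f 5 1 6
f 5 6 3
f 6 1 7
f 6 7 3
f 7 1 8
f 7 8 3
f 8 1 9
f 8 9 3
f 9 1 10
f 9 10 3
f 10 1 11
f 10 11 3
f 11 1 12
f 11 12 3
f 12 1 13
f 12 13 3
f 13 1 14
f 13 14 3
f 14 1 15
f 14 15 3
f 15 1 16
f 15 16 3
f 16 1 17
f 16 17 3
f 17 1 18
f 17 18 3
f 18 1 2
f 18 2 3
f 20 19 22
f 20 22 21
f 22 19 23
f 22 23 21
f 23 19 24
f 23 24 21
f 24 19 25
f 24 25 21
f 25 19 26
f 25 26 21
f 26 19 27
f 26 27 21
f 27 19 28
f 27 28 21
f 28 19 29
f 28 29 21
f 29 19 30
f 29 30 21
f 30 19 20
f 30 20 21
f 32 31 34
f 32 34 33
f 34 31 35
f 34 35 33
f 35 31 36
f 35 36 33
f 36 31 37
f 36 37 33
f 37 31 38
f 37 38 33
f 38 31 39
f 38 39 33
f 39 31 40
f 39 40 33
f 40 31 41
f 40 41 33
f 41 31 42
f 41 42 33
f 42 31 43
f 42 43 33
f 43 31 44
f 43 44 33
f 44 31 45
f 44 45 33
f 45 31 32
f 45 32 33
f 46 83 62
f 83 57 86
f 62 86 51
f 83 86 62
f 46 62 58
f 62 51 63
f 58 63 47
f 62 63 58
f 46 58 67
f 58 47 68
f 67 68 53
f 58 68 67
f 46 67 79
f 67 53 82
f 79 82 56
f 67 82 79
f 46 79 83
f 79 56 87
f 83 87 57
f 79 87 83
f 47 63 74
f 63 51 77
f 74 77 55
f 63 77 74
f 51 86 64
f 86 57 85
f 64 85 50
f 86 85 64
f 57 87 84
f 87 56 80
f 84 80 48
f 87 80 84
f 56 82 81
f 82 53 69
f 81 69 52
f 82 69 81
f 53 68 73
f 68 47 70
f 73 70 54
f 68 70 73
f 49 75 61
f 75 55 76
f 61 76 50
f 75 76 61
f 49 61 59
f 61 50 60
f 59 60 48
f 61 60 59
f 49 59 66
f 59 48 65
f 66 65 52
f 59 65 66
f 49 66 71
f 66 52 72
f 71 72 54
f 66 72 71
f 49 71 75
f 71 54 78
f 75 78 55
f 71 78 75
f 50 76 64
f 76 55 77
f 64 77 51
f 76 77 64
f 48 60 84
f 60 50 85
f 84 85 57
f 60 85 84
f 52 65 81
f 65 48 80
f 81 80 56
f 65 80 81
f 54 72 73
f 72 52 69
f 73 69 53
f 72 69 73
f 55 78 74
f 78 54 70
f 74 70 47
f 78 70 74
f 89 88 91
f 89 91 90
f 91 88 92
f 91 92 90
f 92 88 93
f 92 93 90
f 93 88 94
f 93 94 90
f 94 88 95
f 94 95 90
f 95 88 96
f 95 96 90
f 96 88 97
f 96 97 90
f 97 88 98
f 97 98 90
f 98 88 89
f 98 89 90



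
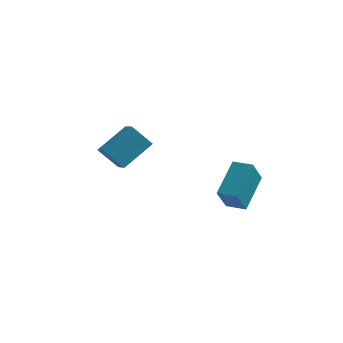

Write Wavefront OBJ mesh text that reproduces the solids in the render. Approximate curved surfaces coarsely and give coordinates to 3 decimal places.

v -3.83 3.103 1.396
v -3.365 2.461 1.755
v -2.867 4.359 2.392
v -2.402 3.717 2.751
v -2.898 3.203 0.369
v -2.433 2.561 0.728
v -1.935 4.459 1.365
v -1.47 3.817 1.724
v 2.27 2.139 -0.842
v 2.028 1.333 0.364
v 2.609 3.771 0.317
v 2.367 2.965 1.522
v 3.213 1.915 -0.802
v 2.971 1.109 0.403
v 3.552 3.547 0.356
v 3.31 2.741 1.562
f 2 4 1
f 5 2 1
f 1 4 3
f 3 5 1
f 2 8 4
f 6 2 5
f 6 8 2
f 4 8 3
f 7 5 3
f 3 8 7
f 7 6 5
f 8 6 7
f 10 12 9
f 13 10 9
f 9 12 11
f 11 13 9
f 10 16 12
f 14 10 13
f 14 16 10
f 12 16 11
f 15 13 11
f 11 16 15
f 15 14 13
f 16 14 15



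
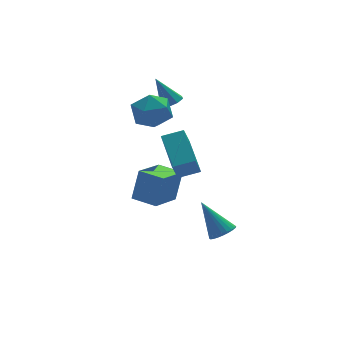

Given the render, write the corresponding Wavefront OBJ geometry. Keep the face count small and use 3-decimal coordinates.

v -4.15 0.63 -4.081
v -3.622 0.89 -2.465
v -2.608 1.57 -4.736
v -2.08 1.829 -3.12
v -3.46 -0.529 -4.12
v -2.932 -0.27 -2.504
v -1.918 0.41 -4.775
v -1.39 0.67 -3.159
v -4.017 0.359 1.304
v -3.463 1.309 1.2
v -2.737 -0.269 2.38
v -2.183 0.681 2.276
v -3.137 0.657 2.83
v -3.929 1.044 2.165
v -2.271 -0.004 1.415
v -3.063 0.383 0.75
v -2.385 1.084 1.268
v -2.92 1.492 2.143
v -3.28 -0.452 1.437
v -3.815 -0.044 2.312
v -4.742 -4.591 1.61
v -3.777 -4.939 1.913
v -4.363 -2.813 2.444
v -3.398 -3.162 2.747
v -4.222 -4.158 0.453
v -3.257 -4.507 0.756
v -3.843 -2.381 1.287
v -2.878 -2.729 1.59
v -1.499 1.572 1.315
v -1.082 1.235 1.626
v -2.021 2.228 2.725
v -0.911 1.657 1.493
v -1.085 2.03 1.256
v -1.501 2.134 1.053
v -1.916 1.909 1.004
v -2.087 1.487 1.137
v -1.913 1.115 1.375
v -1.497 1.01 1.577
v -1.676 -3.769 -4.466
v -0.993 -3.701 -4.285
v -2.204 -2.651 -2.894
v -1.027 -3.483 -4.452
v -1.159 -3.308 -4.621
v -1.37 -3.203 -4.766
v -1.628 -3.185 -4.866
v -1.893 -3.255 -4.905
v -2.125 -3.404 -4.877
v -2.289 -3.608 -4.786
v -2.359 -3.837 -4.647
v -2.326 -4.056 -4.48
v -2.193 -4.231 -4.311
v -1.982 -4.335 -4.166
v -1.724 -4.354 -4.066
v -1.459 -4.283 -4.027
v -1.227 -4.135 -4.055
v -1.063 -3.93 -4.145
f 2 4 1
f 5 2 1
f 1 4 3
f 3 5 1
f 2 8 4
f 6 2 5
f 6 8 2
f 4 8 3
f 7 5 3
f 3 8 7
f 7 6 5
f 8 6 7
f 9 20 14
f 9 14 10
f 9 10 16
f 9 16 19
f 9 19 20
f 10 14 18
f 14 20 13
f 20 19 11
f 19 16 15
f 16 10 17
f 12 18 13
f 12 13 11
f 12 11 15
f 12 15 17
f 12 17 18
f 13 18 14
f 11 13 20
f 15 11 19
f 17 15 16
f 18 17 10
f 22 24 21
f 25 22 21
f 21 24 23
f 23 25 21
f 22 28 24
f 26 22 25
f 26 28 22
f 24 28 23
f 27 25 23
f 23 28 27
f 27 26 25
f 28 26 27
f 30 29 32
f 30 32 31
f 32 29 33
f 32 33 31
f 33 29 34
f 33 34 31
f 34 29 35
f 34 35 31
f 35 29 36
f 35 36 31
f 36 29 37
f 36 37 31
f 37 29 38
f 37 38 31
f 38 29 30
f 38 30 31
f 40 39 42
f 40 42 41
f 42 39 43
f 42 43 41
f 43 39 44
f 43 44 41
f 44 39 45
f 44 45 41
f 45 39 46
f 45 46 41
f 46 39 47
f 46 47 41
f 47 39 48
f 47 48 41
f 48 39 49
f 48 49 41
f 49 39 50
f 49 50 41
f 50 39 51
f 50 51 41
f 51 39 52
f 51 52 41
f 52 39 53
f 52 53 41
f 53 39 54
f 53 54 41
f 54 39 55
f 54 55 41
f 55 39 56
f 55 56 41
f 56 39 40
f 56 40 41



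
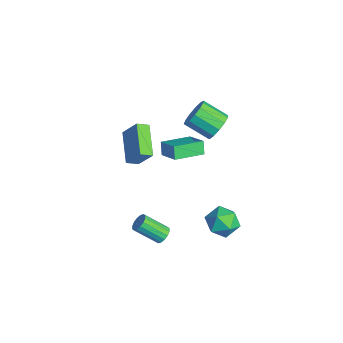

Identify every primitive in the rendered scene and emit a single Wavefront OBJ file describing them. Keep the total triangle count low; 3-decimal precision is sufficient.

v -3.333 -2.426 -1.633
v -5.269 -2.002 -0.8
v -3.327 -1.69 -1.995
v -5.263 -1.266 -1.162
v -2.637 -1.794 -0.338
v -4.573 -1.37 0.495
v -2.631 -1.058 -0.7
v -4.567 -0.634 0.133
v -4.456 0.011 -1.594
v -3.197 0.366 -0.902
v -4.755 1.873 -2.006
v -3.495 2.228 -1.314
v -4.005 -0.088 -2.366
v -2.745 0.267 -1.674
v -4.303 1.774 -2.778
v -3.044 2.129 -2.086
v 3.388 -2.509 -1.335
v 3.882 -2.772 -1.365
v 3.325 -3.934 -0.334
v 2.832 -3.671 -0.305
v 3.908 -2.587 -1.143
v 3.352 -3.749 -0.112
v 3.795 -2.382 -0.972
v 3.239 -3.544 0.058
v 3.573 -2.211 -0.899
v 3.017 -3.373 0.132
v 3.302 -2.119 -0.943
v 2.745 -3.281 0.088
v 3.053 -2.132 -1.091
v 2.497 -3.294 -0.061
v 2.895 -2.246 -1.306
v 2.338 -3.408 -0.275
v 2.868 -2.431 -1.528
v 2.312 -3.593 -0.497
v 2.981 -2.636 -1.698
v 2.425 -3.798 -0.668
v 3.203 -2.807 -1.772
v 2.647 -3.969 -0.741
v 3.475 -2.899 -1.728
v 2.918 -4.061 -0.697
v 3.723 -2.886 -1.579
v 3.167 -4.048 -0.549
v 3.06 1.685 -1.218
v 3.834 1.133 -1.691
v 1.906 0.967 -2.269
v 2.68 0.415 -2.742
v 2.401 0.188 -1.743
v 3.114 0.632 -1.094
v 2.626 1.468 -2.866
v 3.339 1.912 -2.217
v 3.566 0.999 -2.71
v 3.427 0.208 -2.016
v 2.313 1.892 -1.944
v 2.174 1.101 -1.25
v -2.162 2.604 1.167
v -1.686 2.798 1.965
v -2.622 1.69 2.792
v -3.098 1.496 1.993
v -2.1 3.137 1.951
v -3.036 2.028 2.778
v -2.534 3.307 1.687
v -3.47 2.198 2.514
v -2.85 3.253 1.258
v -3.786 2.145 2.085
v -2.947 2.994 0.8
v -3.883 1.885 1.627
v -2.795 2.611 0.458
v -3.731 1.502 1.285
v -2.442 2.226 0.342
v -3.378 1.117 1.169
v -2 1.961 0.487
v -2.936 0.852 1.314
v -1.61 1.9 0.848
v -2.546 0.792 1.675
v -1.394 2.063 1.31
v -2.33 0.955 2.137
v -1.423 2.398 1.727
v -2.359 1.289 2.554
f 2 4 1
f 5 2 1
f 1 4 3
f 3 5 1
f 2 8 4
f 6 2 5
f 6 8 2
f 4 8 3
f 7 5 3
f 3 8 7
f 7 6 5
f 8 6 7
f 10 12 9
f 13 10 9
f 9 12 11
f 11 13 9
f 10 16 12
f 14 10 13
f 14 16 10
f 12 16 11
f 15 13 11
f 11 16 15
f 15 14 13
f 16 14 15
f 18 17 21
f 18 21 19
f 19 21 22
f 19 22 20
f 21 17 23
f 21 23 22
f 22 23 24
f 22 24 20
f 23 17 25
f 23 25 24
f 24 25 26
f 24 26 20
f 25 17 27
f 25 27 26
f 26 27 28
f 26 28 20
f 27 17 29
f 27 29 28
f 28 29 30
f 28 30 20
f 29 17 31
f 29 31 30
f 30 31 32
f 30 32 20
f 31 17 33
f 31 33 32
f 32 33 34
f 32 34 20
f 33 17 35
f 33 35 34
f 34 35 36
f 34 36 20
f 35 17 37
f 35 37 36
f 36 37 38
f 36 38 20
f 37 17 39
f 37 39 38
f 38 39 40
f 38 40 20
f 39 17 41
f 39 41 40
f 40 41 42
f 40 42 20
f 41 17 18
f 41 18 42
f 42 18 19
f 42 19 20
f 43 54 48
f 43 48 44
f 43 44 50
f 43 50 53
f 43 53 54
f 44 48 52
f 48 54 47
f 54 53 45
f 53 50 49
f 50 44 51
f 46 52 47
f 46 47 45
f 46 45 49
f 46 49 51
f 46 51 52
f 47 52 48
f 45 47 54
f 49 45 53
f 51 49 50
f 52 51 44
f 56 55 59
f 56 59 57
f 57 59 60
f 57 60 58
f 59 55 61
f 59 61 60
f 60 61 62
f 60 62 58
f 61 55 63
f 61 63 62
f 62 63 64
f 62 64 58
f 63 55 65
f 63 65 64
f 64 65 66
f 64 66 58
f 65 55 67
f 65 67 66
f 66 67 68
f 66 68 58
f 67 55 69
f 67 69 68
f 68 69 70
f 68 70 58
f 69 55 71
f 69 71 70
f 70 71 72
f 70 72 58
f 71 55 73
f 71 73 72
f 72 73 74
f 72 74 58
f 73 55 75
f 73 75 74
f 74 75 76
f 74 76 58
f 75 55 77
f 75 77 76
f 76 77 78
f 76 78 58
f 77 55 56
f 77 56 78
f 78 56 57
f 78 57 58



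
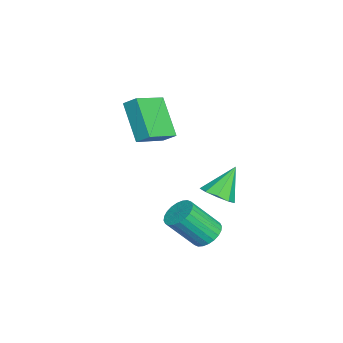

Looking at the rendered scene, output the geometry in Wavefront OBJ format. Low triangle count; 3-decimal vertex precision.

v -2.45 -2.517 4.098
v -2.209 -1.918 4.588
v -1.114 -1.799 2.56
v -0.872 -1.201 3.05
v -1.208 -3.519 4.71
v -0.966 -2.921 5.2
v 0.129 -2.802 3.172
v 0.37 -2.203 3.662
v 3.477 0.522 -0.057
v 4.224 0.65 -0.121
v 4.549 -0.514 1.332
v 3.803 -0.642 1.397
v 4.144 0.864 0.068
v 4.47 -0.299 1.521
v 3.963 1.026 0.238
v 4.289 -0.137 1.692
v 3.709 1.111 0.363
v 4.034 -0.052 1.817
v 3.419 1.107 0.425
v 3.744 -0.057 1.878
v 3.137 1.013 0.413
v 3.463 -0.15 1.866
v 2.908 0.845 0.329
v 3.233 -0.319 1.783
v 2.765 0.627 0.187
v 3.091 -0.536 1.641
v 2.731 0.394 0.008
v 3.056 -0.77 1.461
v 2.81 0.179 -0.181
v 3.136 -0.984 1.272
v 2.991 0.017 -0.352
v 3.317 -1.146 1.102
v 3.246 -0.068 -0.477
v 3.571 -1.231 0.977
v 3.536 -0.063 -0.538
v 3.861 -1.227 0.915
v 3.817 0.03 -0.526
v 4.143 -1.133 0.927
v 4.047 0.199 -0.443
v 4.372 -0.965 1.011
v 4.189 0.416 -0.301
v 4.515 -0.747 1.153
v 1.315 0.738 0.855
v 2.043 0.789 1.25
v 0.545 1.442 2.185
v 1.953 1.261 0.948
v 1.564 1.489 0.603
v 1.059 1.365 0.375
v 0.673 0.949 0.372
v 0.588 0.433 0.595
v 0.843 0.061 0.94
v 1.319 0.005 1.245
v 1.793 0.293 1.367
f 2 4 1
f 5 2 1
f 1 4 3
f 3 5 1
f 2 8 4
f 6 2 5
f 6 8 2
f 4 8 3
f 7 5 3
f 3 8 7
f 7 6 5
f 8 6 7
f 10 9 13
f 10 13 11
f 11 13 14
f 11 14 12
f 13 9 15
f 13 15 14
f 14 15 16
f 14 16 12
f 15 9 17
f 15 17 16
f 16 17 18
f 16 18 12
f 17 9 19
f 17 19 18
f 18 19 20
f 18 20 12
f 19 9 21
f 19 21 20
f 20 21 22
f 20 22 12
f 21 9 23
f 21 23 22
f 22 23 24
f 22 24 12
f 23 9 25
f 23 25 24
f 24 25 26
f 24 26 12
f 25 9 27
f 25 27 26
f 26 27 28
f 26 28 12
f 27 9 29
f 27 29 28
f 28 29 30
f 28 30 12
f 29 9 31
f 29 31 30
f 30 31 32
f 30 32 12
f 31 9 33
f 31 33 32
f 32 33 34
f 32 34 12
f 33 9 35
f 33 35 34
f 34 35 36
f 34 36 12
f 35 9 37
f 35 37 36
f 36 37 38
f 36 38 12
f 37 9 39
f 37 39 38
f 38 39 40
f 38 40 12
f 39 9 41
f 39 41 40
f 40 41 42
f 40 42 12
f 41 9 10
f 41 10 42
f 42 10 11
f 42 11 12
f 44 43 46
f 44 46 45
f 46 43 47
f 46 47 45
f 47 43 48
f 47 48 45
f 48 43 49
f 48 49 45
f 49 43 50
f 49 50 45
f 50 43 51
f 50 51 45
f 51 43 52
f 51 52 45
f 52 43 53
f 52 53 45
f 53 43 44
f 53 44 45



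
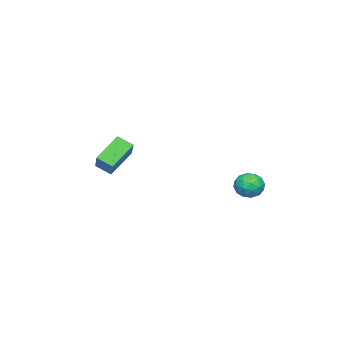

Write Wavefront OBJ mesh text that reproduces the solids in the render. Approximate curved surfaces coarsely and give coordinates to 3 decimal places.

v -1.362 4.299 -3.319
v -0.631 4.025 -3.605
v -1.889 3.075 -3.495
v -1.158 2.801 -3.781
v -1.241 3.004 -2.98
v -0.916 3.76 -2.871
v -1.604 3.34 -4.229
v -1.279 4.096 -4.12
v -0.781 3.433 -4.167
v -0.557 3.225 -3.395
v -1.963 3.875 -3.705
v -1.739 3.667 -2.933
v -0.95 4.269 -3.446
v -1.57 2.831 -3.654
v -1.619 2.95 -3.183
v -1.189 2.789 -3.35
v -1.118 4.114 -3.015
v -0.688 3.953 -3.183
v -1.047 3.353 -2.815
v -1.832 3.147 -3.917
v -1.402 2.986 -4.085
v -1.331 4.311 -3.75
v -0.901 4.15 -3.917
v -1.473 3.747 -4.285
v -0.609 3.76 -3.945
v -0.919 3.041 -4.049
v -1.181 3.358 -4.312
v -0.989 3.802 -4.248
v -0.477 3.638 -3.491
v -0.787 2.919 -3.595
v -0.836 3.038 -3.124
v -0.644 3.483 -3.06
v -0.565 3.29 -3.822
v -1.733 4.181 -3.505
v -2.043 3.462 -3.609
v -1.876 3.617 -4.04
v -1.684 4.062 -3.976
v -1.601 4.059 -3.051
v -1.911 3.34 -3.155
v -1.531 3.298 -2.852
v -1.339 3.742 -2.788
v -1.955 3.81 -3.278
v 0.871 -3.954 -2.809
v -0.399 -3.488 -1.668
v 0.741 -3.124 -3.294
v -0.529 -2.658 -2.153
v 2.149 -3.122 -1.727
v 0.879 -2.656 -0.586
v 2.019 -2.292 -2.212
v 0.749 -1.826 -1.071
f 1 38 17
f 38 12 41
f 17 41 6
f 38 41 17
f 1 17 13
f 17 6 18
f 13 18 2
f 17 18 13
f 1 13 22
f 13 2 23
f 22 23 8
f 13 23 22
f 1 22 34
f 22 8 37
f 34 37 11
f 22 37 34
f 1 34 38
f 34 11 42
f 38 42 12
f 34 42 38
f 2 18 29
f 18 6 32
f 29 32 10
f 18 32 29
f 6 41 19
f 41 12 40
f 19 40 5
f 41 40 19
f 12 42 39
f 42 11 35
f 39 35 3
f 42 35 39
f 11 37 36
f 37 8 24
f 36 24 7
f 37 24 36
f 8 23 28
f 23 2 25
f 28 25 9
f 23 25 28
f 4 30 16
f 30 10 31
f 16 31 5
f 30 31 16
f 4 16 14
f 16 5 15
f 14 15 3
f 16 15 14
f 4 14 21
f 14 3 20
f 21 20 7
f 14 20 21
f 4 21 26
f 21 7 27
f 26 27 9
f 21 27 26
f 4 26 30
f 26 9 33
f 30 33 10
f 26 33 30
f 5 31 19
f 31 10 32
f 19 32 6
f 31 32 19
f 3 15 39
f 15 5 40
f 39 40 12
f 15 40 39
f 7 20 36
f 20 3 35
f 36 35 11
f 20 35 36
f 9 27 28
f 27 7 24
f 28 24 8
f 27 24 28
f 10 33 29
f 33 9 25
f 29 25 2
f 33 25 29
f 44 46 43
f 47 44 43
f 43 46 45
f 45 47 43
f 44 50 46
f 48 44 47
f 48 50 44
f 46 50 45
f 49 47 45
f 45 50 49
f 49 48 47
f 50 48 49



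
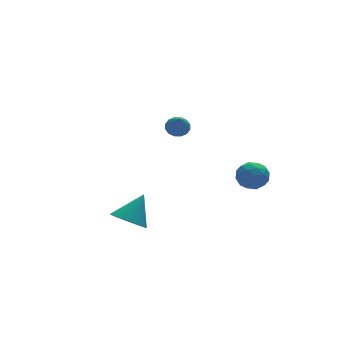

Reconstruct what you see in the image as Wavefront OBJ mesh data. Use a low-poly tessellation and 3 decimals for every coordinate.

v 0.65 3.75 0.568
v 0.995 4.08 0.979
v 0.25 2.69 1.752
v 0.697 4.211 0.996
v 0.386 4.218 0.897
v 0.146 4.1 0.71
v 0.041 3.889 0.486
v 0.099 3.64 0.283
v 0.305 3.421 0.156
v 0.604 3.29 0.14
v 0.914 3.283 0.238
v 1.154 3.401 0.425
v 1.259 3.612 0.65
v 1.201 3.861 0.853
v 2.549 0.591 -1.82
v 3.38 0.35 -1.703
v 2.12 -0.53 -1.077
v 2.951 -0.771 -0.96
v 2.645 -0.054 -0.567
v 2.91 0.639 -1.027
v 2.59 -0.819 -1.753
v 2.855 -0.126 -2.213
v 3.405 -0.521 -1.662
v 3.439 -0.048 -0.929
v 2.061 -0.132 -1.851
v 2.095 0.341 -1.118
v 3.002 0.569 -1.827
v 2.498 -0.749 -0.953
v 2.318 -0.328 -0.722
v 2.806 -0.469 -0.654
v 2.726 0.739 -1.429
v 3.214 0.597 -1.361
v 2.782 0.36 -0.693
v 2.286 -0.777 -1.419
v 2.774 -0.919 -1.351
v 2.694 0.289 -2.126
v 3.182 0.148 -2.058
v 2.718 -0.54 -2.087
v 3.505 -0.085 -1.734
v 3.253 -0.744 -1.297
v 3.041 -0.772 -1.763
v 3.197 -0.365 -2.033
v 3.525 0.193 -1.303
v 3.273 -0.466 -0.866
v 3.093 -0.044 -0.636
v 3.249 0.363 -0.906
v 3.54 -0.319 -1.279
v 2.227 0.286 -1.914
v 1.975 -0.373 -1.477
v 2.251 -0.543 -1.874
v 2.407 -0.136 -2.144
v 2.247 0.564 -1.483
v 1.995 -0.095 -1.046
v 2.303 0.185 -0.747
v 2.459 0.592 -1.017
v 1.96 0.139 -1.501
v -3.71 0.079 -2.881
v -2.953 -0.129 -3.417
v -2.67 0.561 -1.599
v -3.009 0.227 -3.505
v -3.172 0.56 -3.499
v -3.416 0.82 -3.398
v -3.705 0.967 -3.219
v -3.995 0.979 -2.988
v -4.242 0.854 -2.741
v -4.407 0.611 -2.515
v -4.467 0.287 -2.345
v -4.411 -0.069 -2.257
v -4.248 -0.402 -2.264
v -4.004 -0.662 -2.364
v -3.715 -0.809 -2.543
v -3.425 -0.821 -2.774
v -3.178 -0.696 -3.021
v -3.013 -0.453 -3.247
f 2 1 4
f 2 4 3
f 4 1 5
f 4 5 3
f 5 1 6
f 5 6 3
f 6 1 7
f 6 7 3
f 7 1 8
f 7 8 3
f 8 1 9
f 8 9 3
f 9 1 10
f 9 10 3
f 10 1 11
f 10 11 3
f 11 1 12
f 11 12 3
f 12 1 13
f 12 13 3
f 13 1 14
f 13 14 3
f 14 1 2
f 14 2 3
f 15 52 31
f 52 26 55
f 31 55 20
f 52 55 31
f 15 31 27
f 31 20 32
f 27 32 16
f 31 32 27
f 15 27 36
f 27 16 37
f 36 37 22
f 27 37 36
f 15 36 48
f 36 22 51
f 48 51 25
f 36 51 48
f 15 48 52
f 48 25 56
f 52 56 26
f 48 56 52
f 16 32 43
f 32 20 46
f 43 46 24
f 32 46 43
f 20 55 33
f 55 26 54
f 33 54 19
f 55 54 33
f 26 56 53
f 56 25 49
f 53 49 17
f 56 49 53
f 25 51 50
f 51 22 38
f 50 38 21
f 51 38 50
f 22 37 42
f 37 16 39
f 42 39 23
f 37 39 42
f 18 44 30
f 44 24 45
f 30 45 19
f 44 45 30
f 18 30 28
f 30 19 29
f 28 29 17
f 30 29 28
f 18 28 35
f 28 17 34
f 35 34 21
f 28 34 35
f 18 35 40
f 35 21 41
f 40 41 23
f 35 41 40
f 18 40 44
f 40 23 47
f 44 47 24
f 40 47 44
f 19 45 33
f 45 24 46
f 33 46 20
f 45 46 33
f 17 29 53
f 29 19 54
f 53 54 26
f 29 54 53
f 21 34 50
f 34 17 49
f 50 49 25
f 34 49 50
f 23 41 42
f 41 21 38
f 42 38 22
f 41 38 42
f 24 47 43
f 47 23 39
f 43 39 16
f 47 39 43
f 58 57 60
f 58 60 59
f 60 57 61
f 60 61 59
f 61 57 62
f 61 62 59
f 62 57 63
f 62 63 59
f 63 57 64
f 63 64 59
f 64 57 65
f 64 65 59
f 65 57 66
f 65 66 59
f 66 57 67
f 66 67 59
f 67 57 68
f 67 68 59
f 68 57 69
f 68 69 59
f 69 57 70
f 69 70 59
f 70 57 71
f 70 71 59
f 71 57 72
f 71 72 59
f 72 57 73
f 72 73 59
f 73 57 74
f 73 74 59
f 74 57 58
f 74 58 59



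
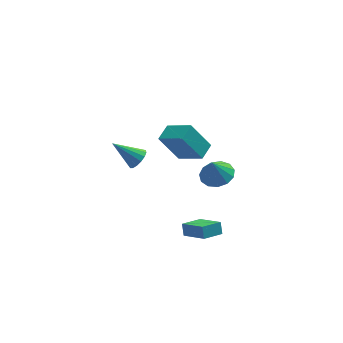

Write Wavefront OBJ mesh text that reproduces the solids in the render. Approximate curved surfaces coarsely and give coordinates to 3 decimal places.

v -2.558 3.151 -1.254
v -2.024 3.494 -0.8
v -4.002 3.749 -0.006
v -2.135 3.778 -1.064
v -2.358 3.895 -1.379
v -2.636 3.812 -1.661
v -2.892 3.552 -1.833
v -3.059 3.184 -1.85
v -3.091 2.808 -1.707
v -2.981 2.524 -1.443
v -2.757 2.407 -1.128
v -2.48 2.49 -0.846
v -2.223 2.75 -0.674
v -2.056 3.118 -0.657
v 0.283 -1.958 3.259
v -0.832 -1.636 5.022
v -0.854 -0.786 2.326
v -1.968 -0.464 4.089
v 0.968 -1.076 3.531
v -0.146 -0.754 5.294
v -0.168 0.096 2.598
v -1.283 0.418 4.361
v -0.76 -1.874 -4.116
v -0.769 -1.413 -3.438
v 0.439 -1.301 -4.488
v 0.43 -0.84 -3.81
v 0.17 -3.22 -3.19
v 0.161 -2.759 -2.512
v 1.369 -2.647 -3.562
v 1.36 -2.186 -2.884
v 1.399 -0.833 0.447
v 2.273 -0.312 0.743
v 1.061 -1.007 1.753
v 1.843 0.099 0.686
v 1.273 0.214 0.553
v 0.742 -0.004 0.387
v 0.42 -0.485 0.239
v 0.409 -1.076 0.158
v 0.712 -1.591 0.168
v 1.234 -1.865 0.267
v 1.808 -1.811 0.423
v 2.252 -1.447 0.587
v 2.426 -0.888 0.706
f 2 1 4
f 2 4 3
f 4 1 5
f 4 5 3
f 5 1 6
f 5 6 3
f 6 1 7
f 6 7 3
f 7 1 8
f 7 8 3
f 8 1 9
f 8 9 3
f 9 1 10
f 9 10 3
f 10 1 11
f 10 11 3
f 11 1 12
f 11 12 3
f 12 1 13
f 12 13 3
f 13 1 14
f 13 14 3
f 14 1 2
f 14 2 3
f 16 18 15
f 19 16 15
f 15 18 17
f 17 19 15
f 16 22 18
f 20 16 19
f 20 22 16
f 18 22 17
f 21 19 17
f 17 22 21
f 21 20 19
f 22 20 21
f 24 26 23
f 27 24 23
f 23 26 25
f 25 27 23
f 24 30 26
f 28 24 27
f 28 30 24
f 26 30 25
f 29 27 25
f 25 30 29
f 29 28 27
f 30 28 29
f 32 31 34
f 32 34 33
f 34 31 35
f 34 35 33
f 35 31 36
f 35 36 33
f 36 31 37
f 36 37 33
f 37 31 38
f 37 38 33
f 38 31 39
f 38 39 33
f 39 31 40
f 39 40 33
f 40 31 41
f 40 41 33
f 41 31 42
f 41 42 33
f 42 31 43
f 42 43 33
f 43 31 32
f 43 32 33



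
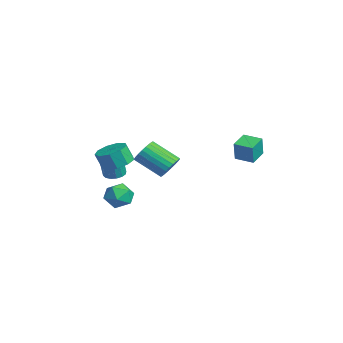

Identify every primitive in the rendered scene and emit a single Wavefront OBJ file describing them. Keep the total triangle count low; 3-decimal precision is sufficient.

v -0.091 -3.787 1.647
v 0.407 -3.001 2.013
v 0.249 -3.407 3.099
v -0.249 -4.193 2.733
v -0.26 -2.856 1.971
v -0.418 -3.262 3.057
v -0.848 -3.147 1.777
v -1.006 -3.553 2.862
v -1.082 -3.737 1.522
v -1.24 -4.143 2.608
v -0.852 -4.351 1.326
v -1.01 -4.757 2.412
v -0.266 -4.701 1.28
v -0.424 -5.107 2.366
v 0.402 -4.623 1.406
v 0.244 -5.029 2.492
v 0.839 -4.154 1.645
v 0.681 -4.56 2.731
v 0.841 -3.514 1.885
v 0.683 -3.92 2.97
v -1.791 -2.867 -2.571
v -0.881 -2.821 -2.112
v -2.359 -3.819 -1.348
v -1.449 -3.773 -0.889
v -2.037 -2.941 -0.94
v -1.686 -2.353 -1.696
v -1.554 -4.287 -1.764
v -1.203 -3.699 -2.52
v -0.735 -3.699 -1.614
v -1.033 -2.867 -1.105
v -2.207 -3.773 -2.355
v -2.505 -2.941 -1.846
v 3.017 -1.69 2.255
v 3.547 -2.324 2.056
v 2.474 -3.564 3.147
v 1.943 -2.93 3.345
v 3.689 -2.204 2.331
v 2.615 -3.445 3.422
v 3.728 -2.007 2.595
v 2.655 -3.247 3.685
v 3.66 -1.761 2.806
v 2.586 -3.002 3.897
v 3.493 -1.504 2.934
v 2.419 -2.745 4.025
v 3.254 -1.276 2.958
v 2.18 -2.516 4.049
v 2.978 -1.111 2.876
v 1.905 -2.351 3.966
v 2.709 -1.033 2.698
v 1.635 -2.274 3.789
v 2.486 -1.056 2.453
v 1.413 -2.296 3.544
v 2.345 -1.175 2.178
v 1.271 -2.416 3.269
v 2.305 -1.373 1.915
v 1.232 -2.613 3.005
v 2.374 -1.618 1.703
v 1.3 -2.859 2.794
v 2.541 -1.875 1.575
v 1.467 -3.116 2.666
v 2.78 -2.104 1.551
v 1.706 -3.344 2.642
v 3.055 -2.269 1.634
v 1.982 -3.509 2.724
v 3.325 -2.346 1.811
v 2.251 -3.587 2.902
v 0.197 3.875 1.841
v 0.511 3.671 3.159
v 1.091 4.686 1.754
v 1.405 4.481 3.071
v 0.995 2.959 1.509
v 1.309 2.754 2.826
v 1.889 3.769 1.421
v 2.203 3.565 2.739
v -3.655 -2.94 -0.799
v -2.959 -3.031 -0.905
v -2.769 -3.332 0.614
v -3.465 -3.24 0.719
v -2.998 -2.674 -0.829
v -2.807 -2.974 0.69
v -3.212 -2.387 -0.746
v -3.022 -2.688 0.773
v -3.546 -2.249 -0.677
v -3.355 -2.55 0.842
v -3.908 -2.296 -0.64
v -3.718 -2.596 0.879
v -4.203 -2.515 -0.647
v -4.013 -2.816 0.872
v -4.351 -2.848 -0.694
v -4.161 -3.149 0.825
v -4.313 -3.206 -0.77
v -4.122 -3.506 0.749
v -4.098 -3.492 -0.853
v -3.908 -3.793 0.666
v -3.765 -3.63 -0.922
v -3.574 -3.931 0.597
v -3.402 -3.584 -0.959
v -3.212 -3.884 0.56
v -3.107 -3.364 -0.952
v -2.917 -3.665 0.567
f 2 1 5
f 2 5 3
f 3 5 6
f 3 6 4
f 5 1 7
f 5 7 6
f 6 7 8
f 6 8 4
f 7 1 9
f 7 9 8
f 8 9 10
f 8 10 4
f 9 1 11
f 9 11 10
f 10 11 12
f 10 12 4
f 11 1 13
f 11 13 12
f 12 13 14
f 12 14 4
f 13 1 15
f 13 15 14
f 14 15 16
f 14 16 4
f 15 1 17
f 15 17 16
f 16 17 18
f 16 18 4
f 17 1 19
f 17 19 18
f 18 19 20
f 18 20 4
f 19 1 2
f 19 2 20
f 20 2 3
f 20 3 4
f 21 32 26
f 21 26 22
f 21 22 28
f 21 28 31
f 21 31 32
f 22 26 30
f 26 32 25
f 32 31 23
f 31 28 27
f 28 22 29
f 24 30 25
f 24 25 23
f 24 23 27
f 24 27 29
f 24 29 30
f 25 30 26
f 23 25 32
f 27 23 31
f 29 27 28
f 30 29 22
f 34 33 37
f 34 37 35
f 35 37 38
f 35 38 36
f 37 33 39
f 37 39 38
f 38 39 40
f 38 40 36
f 39 33 41
f 39 41 40
f 40 41 42
f 40 42 36
f 41 33 43
f 41 43 42
f 42 43 44
f 42 44 36
f 43 33 45
f 43 45 44
f 44 45 46
f 44 46 36
f 45 33 47
f 45 47 46
f 46 47 48
f 46 48 36
f 47 33 49
f 47 49 48
f 48 49 50
f 48 50 36
f 49 33 51
f 49 51 50
f 50 51 52
f 50 52 36
f 51 33 53
f 51 53 52
f 52 53 54
f 52 54 36
f 53 33 55
f 53 55 54
f 54 55 56
f 54 56 36
f 55 33 57
f 55 57 56
f 56 57 58
f 56 58 36
f 57 33 59
f 57 59 58
f 58 59 60
f 58 60 36
f 59 33 61
f 59 61 60
f 60 61 62
f 60 62 36
f 61 33 63
f 61 63 62
f 62 63 64
f 62 64 36
f 63 33 65
f 63 65 64
f 64 65 66
f 64 66 36
f 65 33 34
f 65 34 66
f 66 34 35
f 66 35 36
f 68 70 67
f 71 68 67
f 67 70 69
f 69 71 67
f 68 74 70
f 72 68 71
f 72 74 68
f 70 74 69
f 73 71 69
f 69 74 73
f 73 72 71
f 74 72 73
f 76 75 79
f 76 79 77
f 77 79 80
f 77 80 78
f 79 75 81
f 79 81 80
f 80 81 82
f 80 82 78
f 81 75 83
f 81 83 82
f 82 83 84
f 82 84 78
f 83 75 85
f 83 85 84
f 84 85 86
f 84 86 78
f 85 75 87
f 85 87 86
f 86 87 88
f 86 88 78
f 87 75 89
f 87 89 88
f 88 89 90
f 88 90 78
f 89 75 91
f 89 91 90
f 90 91 92
f 90 92 78
f 91 75 93
f 91 93 92
f 92 93 94
f 92 94 78
f 93 75 95
f 93 95 94
f 94 95 96
f 94 96 78
f 95 75 97
f 95 97 96
f 96 97 98
f 96 98 78
f 97 75 99
f 97 99 98
f 98 99 100
f 98 100 78
f 99 75 76
f 99 76 100
f 100 76 77
f 100 77 78



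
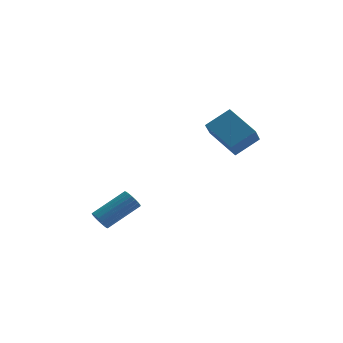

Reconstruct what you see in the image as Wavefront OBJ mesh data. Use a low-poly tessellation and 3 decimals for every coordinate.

v -4.525 0.088 -3.973
v -4.161 -0.314 -4.179
v -2.612 0.55 -3.132
v -2.975 0.952 -2.927
v -4.146 -0.127 -4.356
v -2.597 0.737 -3.31
v -4.206 0.103 -4.458
v -2.656 0.967 -3.411
v -4.329 0.33 -4.463
v -2.779 1.194 -3.416
v -4.49 0.509 -4.371
v -2.941 1.373 -3.324
v -4.659 0.604 -4.201
v -3.11 1.468 -3.154
v -4.801 0.598 -3.985
v -3.252 1.462 -2.938
v -4.888 0.49 -3.768
v -3.339 1.354 -2.721
v -4.903 0.303 -3.59
v -3.354 1.167 -2.544
v -4.844 0.073 -3.489
v -3.294 0.937 -2.442
v -4.721 -0.154 -3.484
v -3.171 0.71 -2.437
v -4.559 -0.333 -3.576
v -3.01 0.531 -2.529
v -4.39 -0.428 -3.746
v -2.841 0.436 -2.699
v -4.248 -0.422 -3.962
v -2.699 0.442 -2.915
v 1.901 1.616 -0.324
v 1.656 0.677 0.658
v 0.709 2.859 0.568
v 0.463 1.921 1.55
v 3.077 2.159 0.49
v 2.831 1.221 1.472
v 1.884 3.403 1.382
v 1.639 2.464 2.364
f 2 1 5
f 2 5 3
f 3 5 6
f 3 6 4
f 5 1 7
f 5 7 6
f 6 7 8
f 6 8 4
f 7 1 9
f 7 9 8
f 8 9 10
f 8 10 4
f 9 1 11
f 9 11 10
f 10 11 12
f 10 12 4
f 11 1 13
f 11 13 12
f 12 13 14
f 12 14 4
f 13 1 15
f 13 15 14
f 14 15 16
f 14 16 4
f 15 1 17
f 15 17 16
f 16 17 18
f 16 18 4
f 17 1 19
f 17 19 18
f 18 19 20
f 18 20 4
f 19 1 21
f 19 21 20
f 20 21 22
f 20 22 4
f 21 1 23
f 21 23 22
f 22 23 24
f 22 24 4
f 23 1 25
f 23 25 24
f 24 25 26
f 24 26 4
f 25 1 27
f 25 27 26
f 26 27 28
f 26 28 4
f 27 1 29
f 27 29 28
f 28 29 30
f 28 30 4
f 29 1 2
f 29 2 30
f 30 2 3
f 30 3 4
f 32 34 31
f 35 32 31
f 31 34 33
f 33 35 31
f 32 38 34
f 36 32 35
f 36 38 32
f 34 38 33
f 37 35 33
f 33 38 37
f 37 36 35
f 38 36 37



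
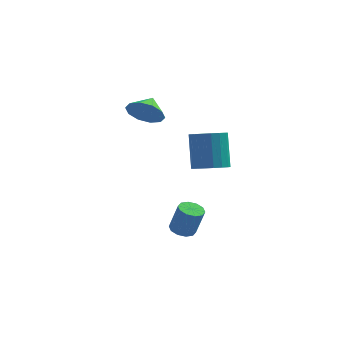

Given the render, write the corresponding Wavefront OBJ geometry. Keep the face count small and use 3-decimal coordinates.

v -1.037 -1.6 -4.573
v -0.565 -1.157 -4.701
v -0.13 -1.197 -3.235
v -0.603 -1.64 -3.107
v -0.903 -0.954 -4.595
v -0.468 -0.994 -3.129
v -1.292 -0.998 -4.481
v -0.857 -1.038 -3.015
v -1.584 -1.272 -4.402
v -1.149 -1.312 -2.936
v -1.667 -1.671 -4.389
v -1.232 -1.711 -2.922
v -1.51 -2.043 -4.445
v -1.075 -2.083 -2.979
v -1.172 -2.246 -4.551
v -0.737 -2.286 -3.085
v -0.783 -2.202 -4.665
v -0.348 -2.242 -3.199
v -0.491 -1.928 -4.744
v -0.056 -1.968 -3.278
v -0.408 -1.529 -4.758
v 0.027 -1.569 -3.291
v -3.383 1.865 1.217
v -2.946 1.38 1.988
v -3.177 2.855 1.723
v -2.506 1.505 1.564
v -2.4 1.767 1.007
v -2.671 2.067 0.531
v -3.213 2.29 0.317
v -3.821 2.35 0.447
v -4.261 2.225 0.871
v -4.366 1.963 1.428
v -4.096 1.664 1.904
v -3.554 1.441 2.118
v 0.55 -3.616 0.955
v 1.068 -2.964 0.672
v 0.809 -2.032 2.341
v 0.29 -2.684 2.625
v 0.713 -2.851 0.553
v 0.453 -1.918 2.223
v 0.325 -2.889 0.514
v 0.065 -1.956 2.184
v -0.018 -3.071 0.562
v -0.278 -2.139 2.232
v -0.249 -3.361 0.688
v -0.509 -2.429 2.358
v -0.322 -3.702 0.867
v -0.581 -2.769 2.537
v -0.222 -4.026 1.064
v -0.481 -3.093 2.734
v 0.031 -4.268 1.239
v -0.228 -3.336 2.908
v 0.387 -4.382 1.357
v 0.127 -3.449 3.027
v 0.775 -4.344 1.396
v 0.515 -3.411 3.066
v 1.118 -4.161 1.348
v 0.858 -3.229 3.018
v 1.349 -3.871 1.222
v 1.089 -2.939 2.892
v 1.421 -3.531 1.043
v 1.162 -2.598 2.713
v 1.321 -3.207 0.846
v 1.062 -2.274 2.516
f 2 1 5
f 2 5 3
f 3 5 6
f 3 6 4
f 5 1 7
f 5 7 6
f 6 7 8
f 6 8 4
f 7 1 9
f 7 9 8
f 8 9 10
f 8 10 4
f 9 1 11
f 9 11 10
f 10 11 12
f 10 12 4
f 11 1 13
f 11 13 12
f 12 13 14
f 12 14 4
f 13 1 15
f 13 15 14
f 14 15 16
f 14 16 4
f 15 1 17
f 15 17 16
f 16 17 18
f 16 18 4
f 17 1 19
f 17 19 18
f 18 19 20
f 18 20 4
f 19 1 21
f 19 21 20
f 20 21 22
f 20 22 4
f 21 1 2
f 21 2 22
f 22 2 3
f 22 3 4
f 24 23 26
f 24 26 25
f 26 23 27
f 26 27 25
f 27 23 28
f 27 28 25
f 28 23 29
f 28 29 25
f 29 23 30
f 29 30 25
f 30 23 31
f 30 31 25
f 31 23 32
f 31 32 25
f 32 23 33
f 32 33 25
f 33 23 34
f 33 34 25
f 34 23 24
f 34 24 25
f 36 35 39
f 36 39 37
f 37 39 40
f 37 40 38
f 39 35 41
f 39 41 40
f 40 41 42
f 40 42 38
f 41 35 43
f 41 43 42
f 42 43 44
f 42 44 38
f 43 35 45
f 43 45 44
f 44 45 46
f 44 46 38
f 45 35 47
f 45 47 46
f 46 47 48
f 46 48 38
f 47 35 49
f 47 49 48
f 48 49 50
f 48 50 38
f 49 35 51
f 49 51 50
f 50 51 52
f 50 52 38
f 51 35 53
f 51 53 52
f 52 53 54
f 52 54 38
f 53 35 55
f 53 55 54
f 54 55 56
f 54 56 38
f 55 35 57
f 55 57 56
f 56 57 58
f 56 58 38
f 57 35 59
f 57 59 58
f 58 59 60
f 58 60 38
f 59 35 61
f 59 61 60
f 60 61 62
f 60 62 38
f 61 35 63
f 61 63 62
f 62 63 64
f 62 64 38
f 63 35 36
f 63 36 64
f 64 36 37
f 64 37 38

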